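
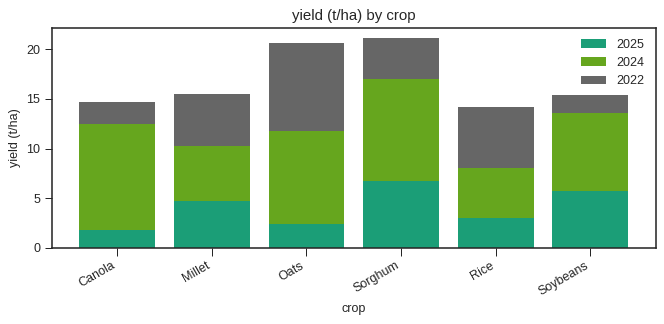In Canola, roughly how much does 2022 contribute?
≈ 2

2022 top ≈ 14, bottom ≈ 12; segment ≈ 2.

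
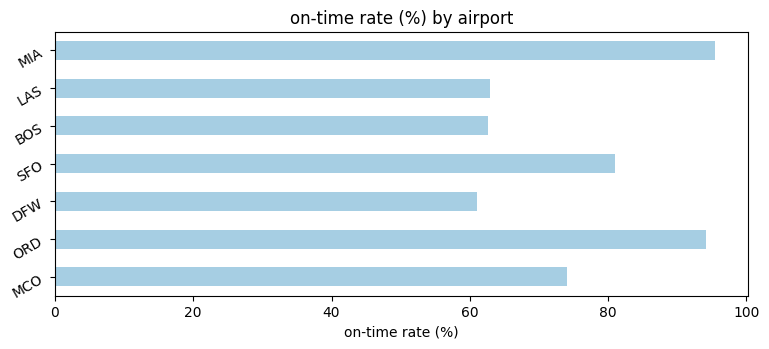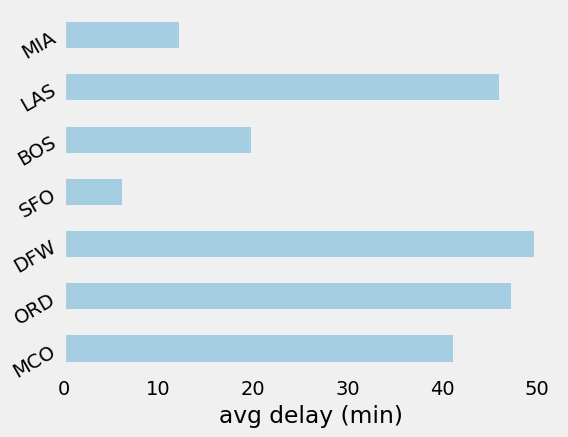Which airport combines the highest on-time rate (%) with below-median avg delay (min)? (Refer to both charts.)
Chart 2 median avg delay (min) ≈ 40; below-median airports: SFO, BOS, MIA. Among those, MIA has the highest on-time rate (%) (≈ 100).

MIA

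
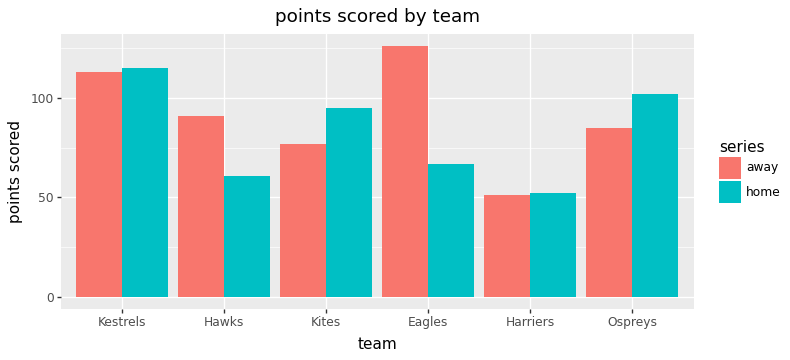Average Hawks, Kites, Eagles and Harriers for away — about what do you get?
(100 + 80 + 120 + 60) / 4 ≈ 90.

≈ 90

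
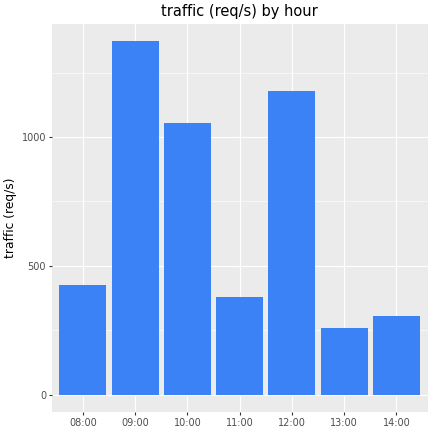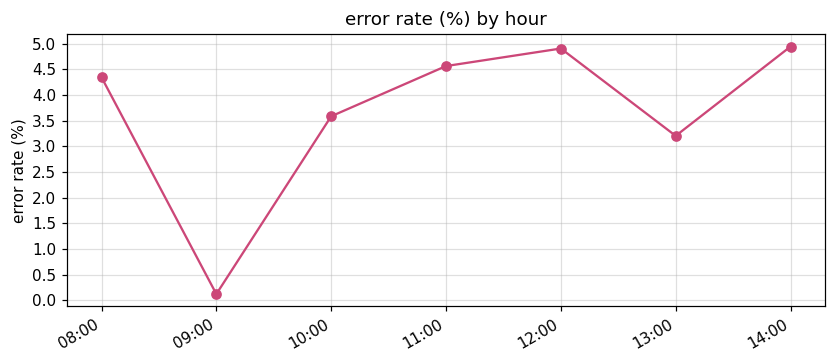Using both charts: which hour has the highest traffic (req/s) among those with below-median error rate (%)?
Chart 2 median error rate (%) ≈ 4.5; below-median hours: 09:00, 10:00, 13:00. Among those, 09:00 has the highest traffic (req/s) (≈ 1400).

09:00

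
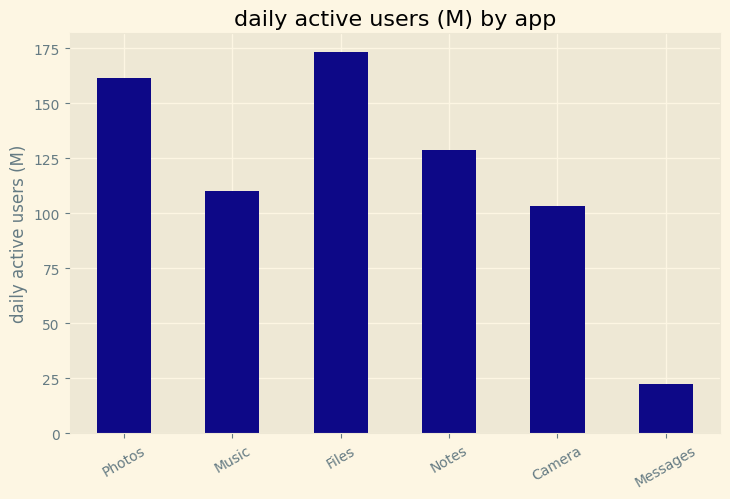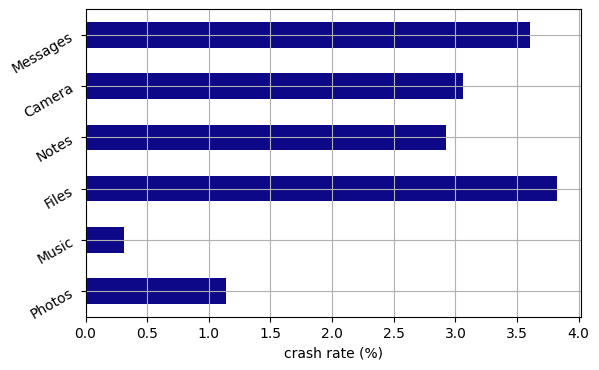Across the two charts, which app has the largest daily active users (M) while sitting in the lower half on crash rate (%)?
Chart 2 median crash rate (%) ≈ 3; below-median apps: Photos, Music, Notes. Among those, Photos has the highest daily active users (M) (≈ 160).

Photos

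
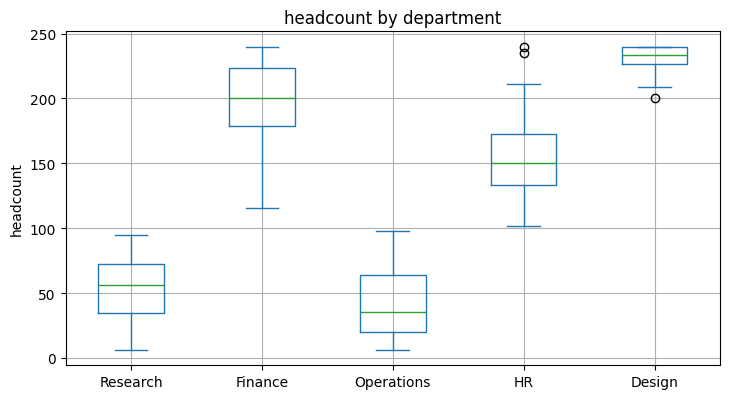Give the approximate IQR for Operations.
≈ 40

Q3 ≈ 60, Q1 ≈ 20; IQR ≈ 40.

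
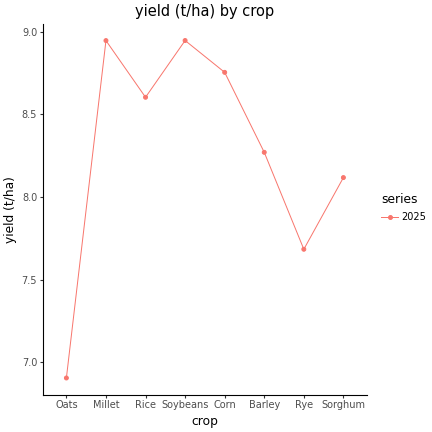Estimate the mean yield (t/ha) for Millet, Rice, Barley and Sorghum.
(9.0 + 8.6 + 8.2 + 8.2) / 4 ≈ 8.5.

≈ 8.5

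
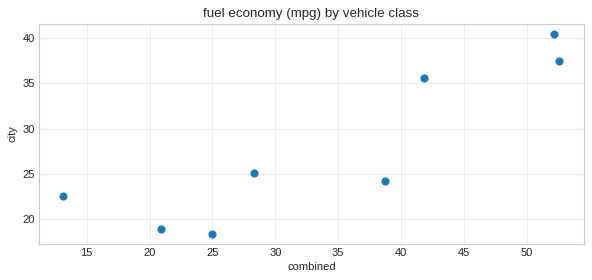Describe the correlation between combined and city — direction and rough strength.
Points are positively correlated; strong (|r| ≈ 0.9).

positive, strong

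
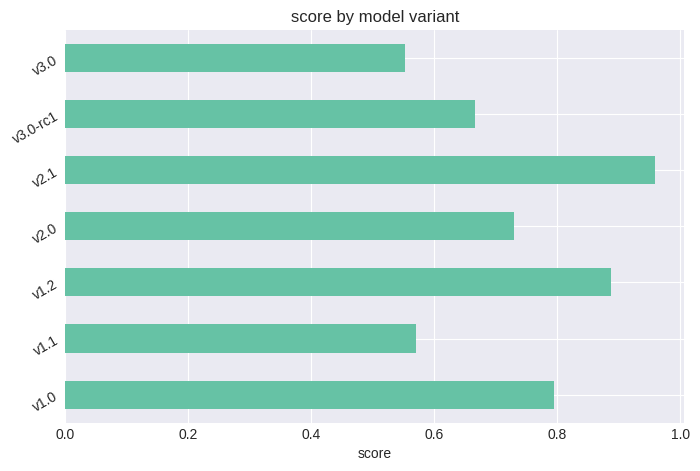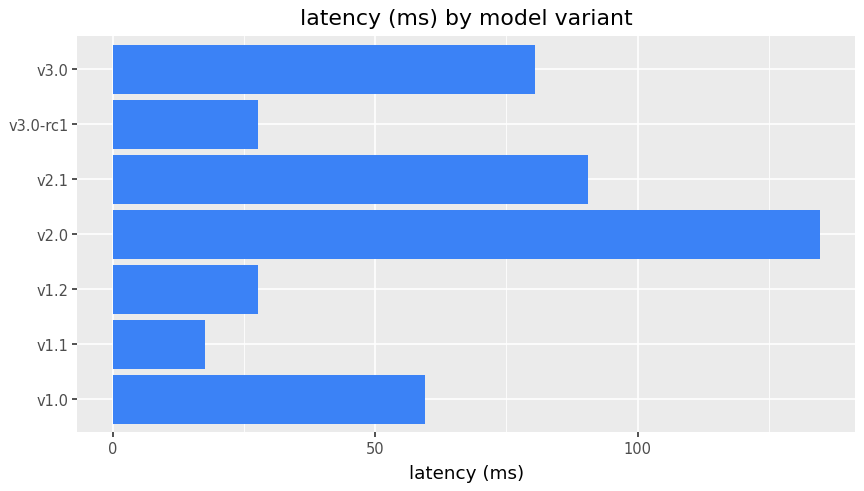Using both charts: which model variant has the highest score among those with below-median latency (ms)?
Chart 2 median latency (ms) ≈ 60; below-median model variants: v1.1, v1.2, v3.0-rc1. Among those, v1.2 has the highest score (≈ 0.9).

v1.2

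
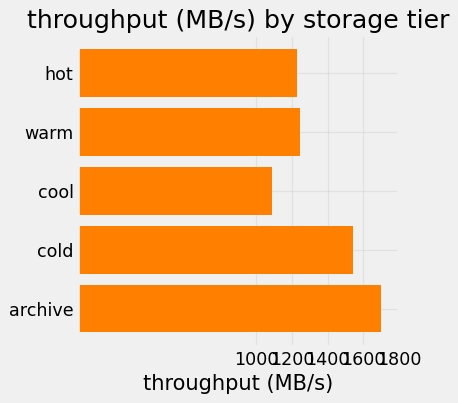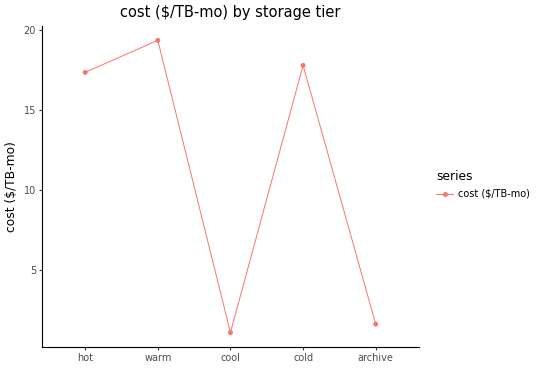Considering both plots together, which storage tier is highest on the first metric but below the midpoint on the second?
Chart 2 median cost ($/TB-mo) ≈ 18; below-median storage tiers: cool, archive. Among those, archive has the highest throughput (MB/s) (≈ 1600).

archive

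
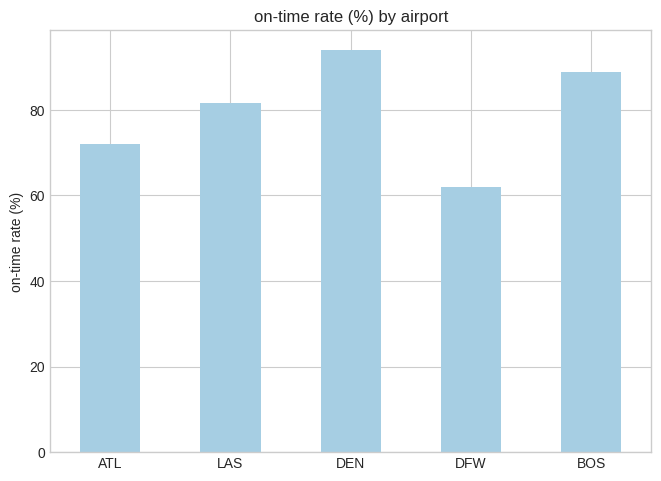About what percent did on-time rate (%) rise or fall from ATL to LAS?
ATL ≈ 70, LAS ≈ 80; (80 − 70) / 70 ≈ +14.3%.

≈ +14.3%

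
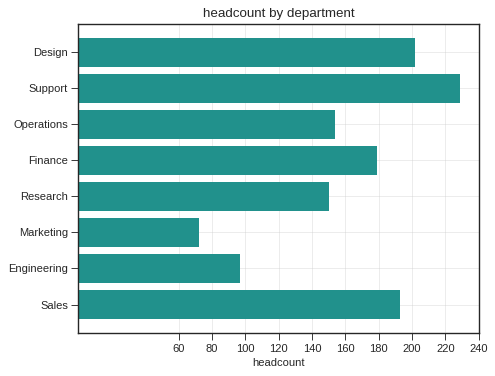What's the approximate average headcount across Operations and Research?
≈ 160

(160 + 160) / 2 ≈ 160.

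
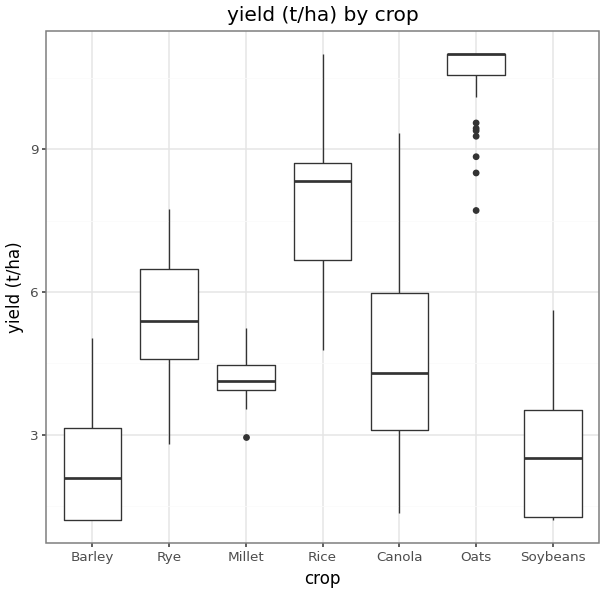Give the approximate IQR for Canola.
Q3 ≈ 6, Q1 ≈ 3; IQR ≈ 3.

≈ 3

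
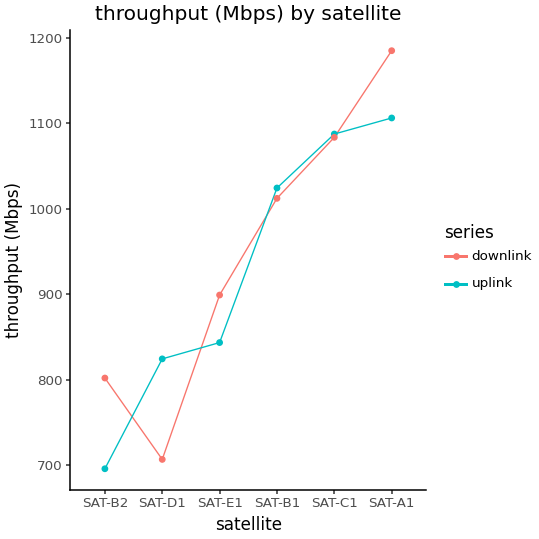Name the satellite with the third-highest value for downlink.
Top 4 for downlink: SAT-A1 ≈ 1200, SAT-C1 ≈ 1100, SAT-B1 ≈ 1000, SAT-E1 ≈ 900.

SAT-B1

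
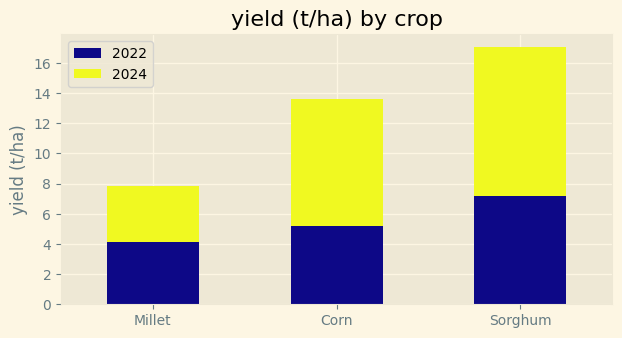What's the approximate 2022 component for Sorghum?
2022 top ≈ 8, bottom ≈ 0; segment ≈ 8.

≈ 8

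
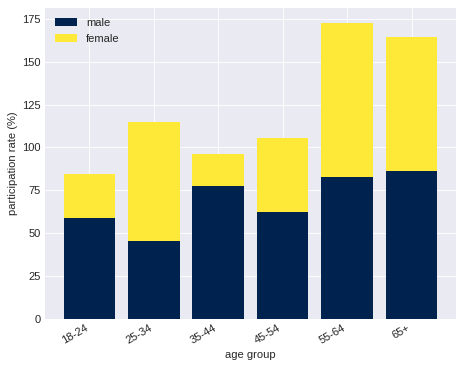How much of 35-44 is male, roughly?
male top ≈ 80, bottom ≈ 0; segment ≈ 80.

≈ 80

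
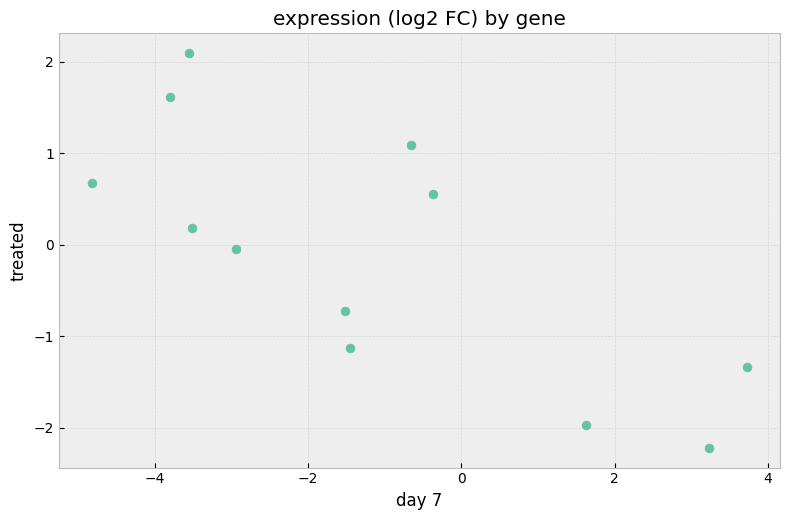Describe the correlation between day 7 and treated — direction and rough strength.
Points are negatively correlated; strong (|r| ≈ 0.8).

negative, strong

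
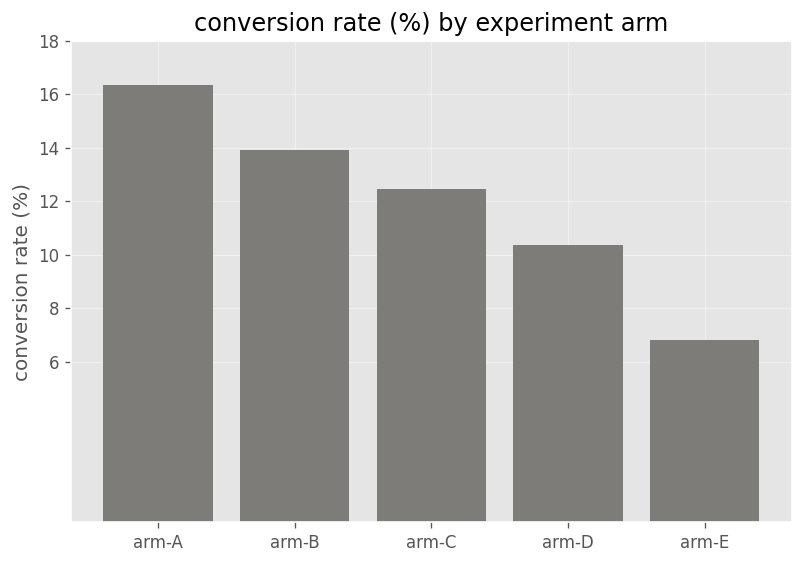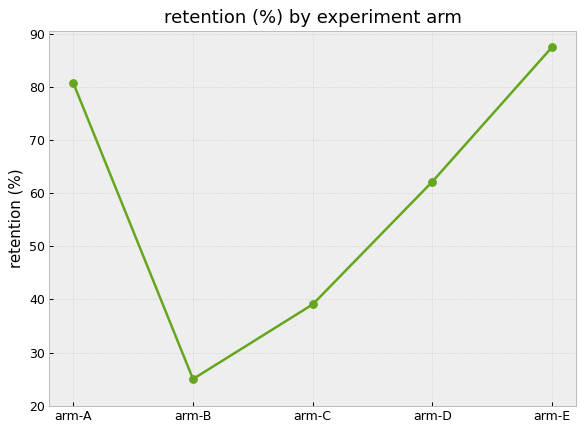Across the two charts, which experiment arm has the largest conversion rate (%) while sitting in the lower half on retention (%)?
Chart 2 median retention (%) ≈ 60; below-median experiment arms: arm-B, arm-C. Among those, arm-B has the highest conversion rate (%) (≈ 14).

arm-B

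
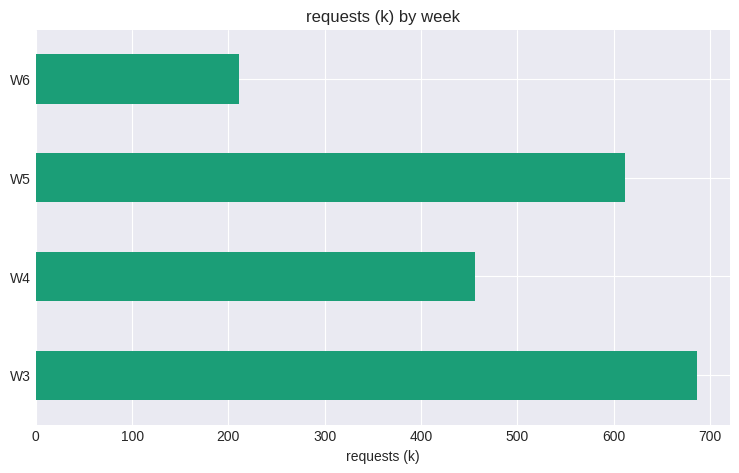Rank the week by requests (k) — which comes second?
W5

Top 3: W3 ≈ 700, W5 ≈ 600, W4 ≈ 500.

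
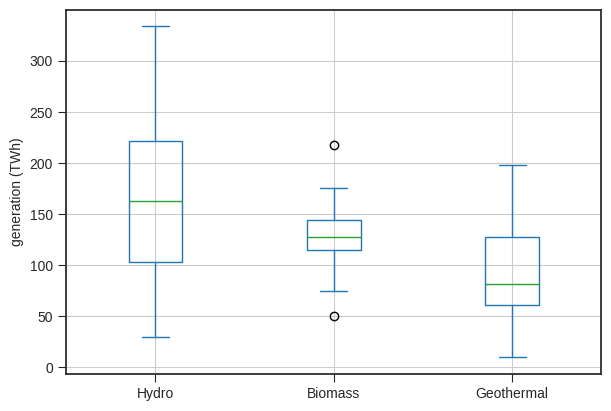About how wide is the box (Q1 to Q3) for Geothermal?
Q3 ≈ 130, Q1 ≈ 60; IQR ≈ 70.

≈ 70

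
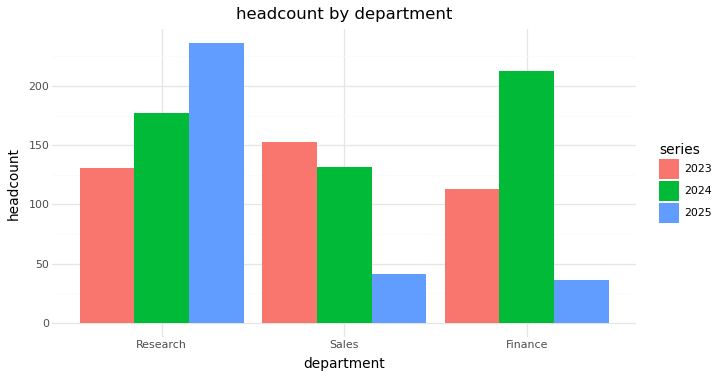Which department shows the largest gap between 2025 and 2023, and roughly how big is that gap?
Sales, ≈ 120

Sales: 2025 ≈ 40, 2023 ≈ 160 → gap ≈ 120. Next-largest (Research) is only ≈ 100.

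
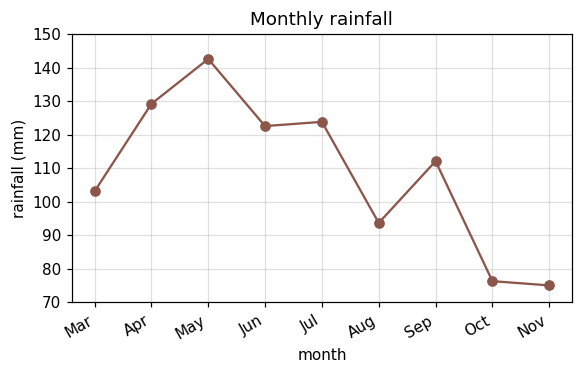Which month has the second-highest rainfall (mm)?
Top 3: May ≈ 140, Apr ≈ 130, Jul ≈ 120.

Apr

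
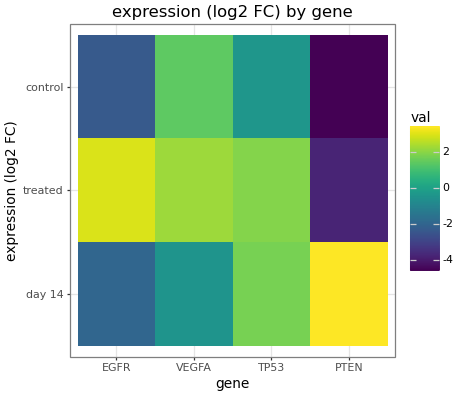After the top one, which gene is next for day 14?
TP53

Top 3 for day 14: PTEN ≈ 3, TP53 ≈ 2, VEGFA ≈ 0.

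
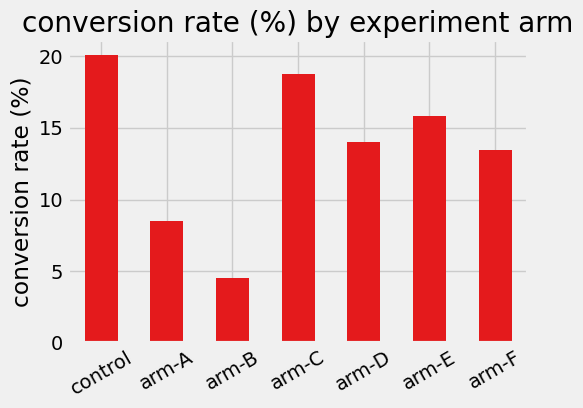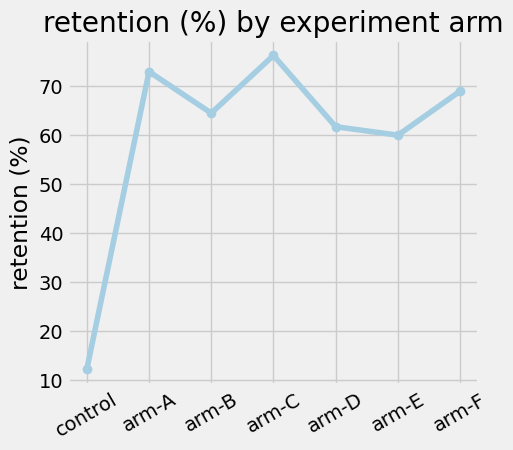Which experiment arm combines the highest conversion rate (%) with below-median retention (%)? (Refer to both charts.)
control

Chart 2 median retention (%) ≈ 60; below-median experiment arms: control, arm-D, arm-E. Among those, control has the highest conversion rate (%) (≈ 20).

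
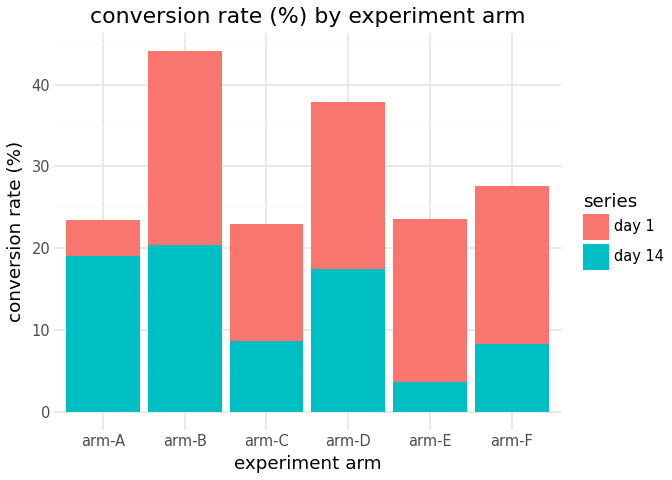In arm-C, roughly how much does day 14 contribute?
≈ 10

day 14 top ≈ 10, bottom ≈ 0; segment ≈ 10.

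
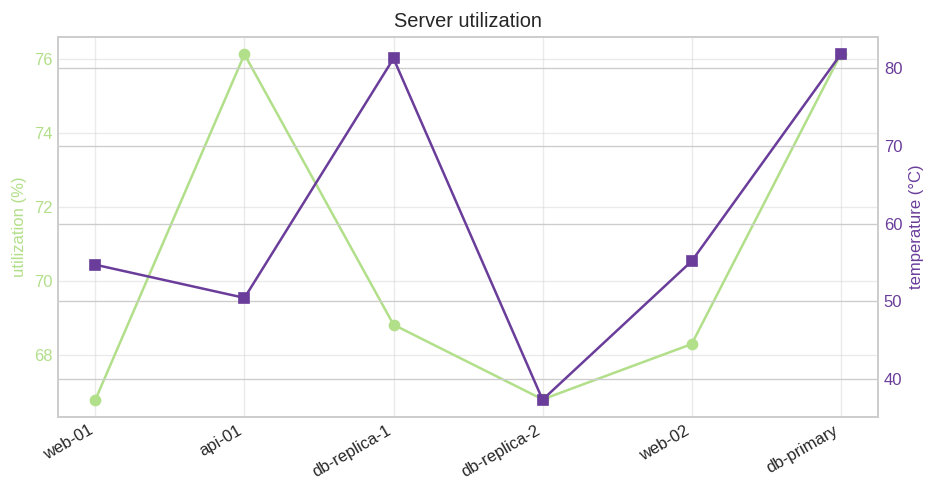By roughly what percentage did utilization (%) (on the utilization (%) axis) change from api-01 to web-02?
≈ -10.5%

api-01 ≈ 76, web-02 ≈ 68; (68 − 76) / 76 ≈ -10.5%.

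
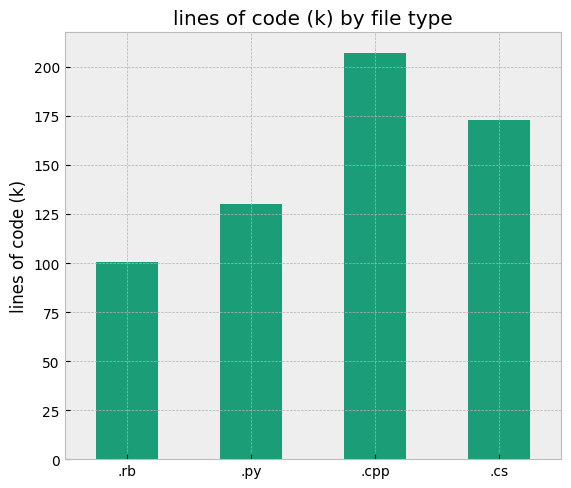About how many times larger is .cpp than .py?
.cpp ≈ 200, .py ≈ 120; 200/120 ≈ 1.67.

≈ 1.67×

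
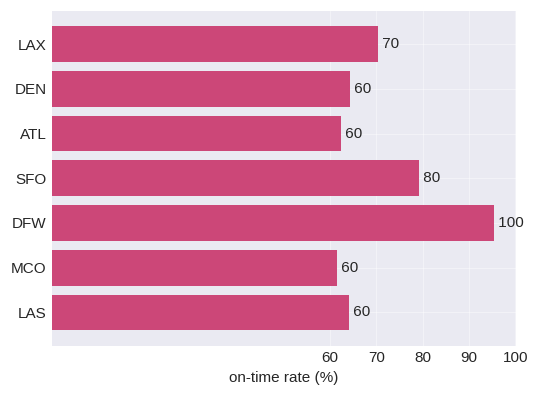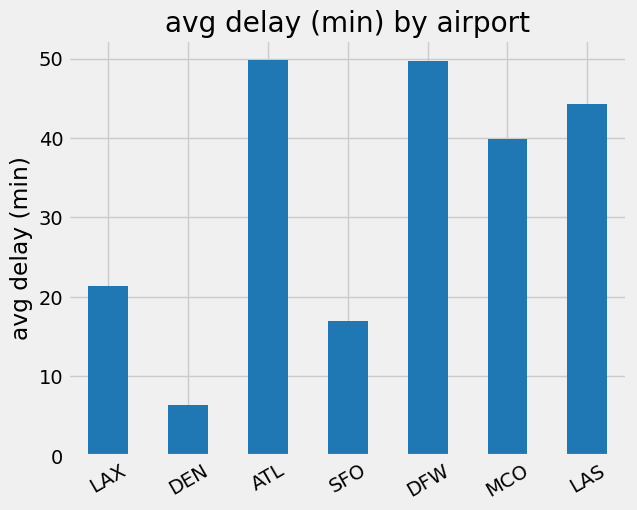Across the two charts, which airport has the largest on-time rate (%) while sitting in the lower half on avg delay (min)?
Chart 2 median avg delay (min) ≈ 40; below-median airports: LAX, DEN, SFO. Among those, SFO has the highest on-time rate (%) (≈ 80).

SFO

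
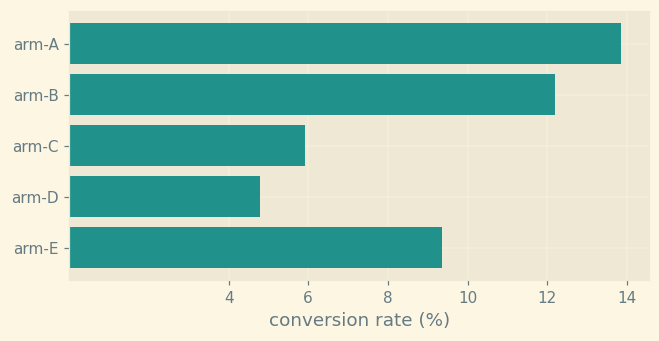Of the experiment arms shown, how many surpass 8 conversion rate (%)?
Above 8: arm-A, arm-B, arm-E.

3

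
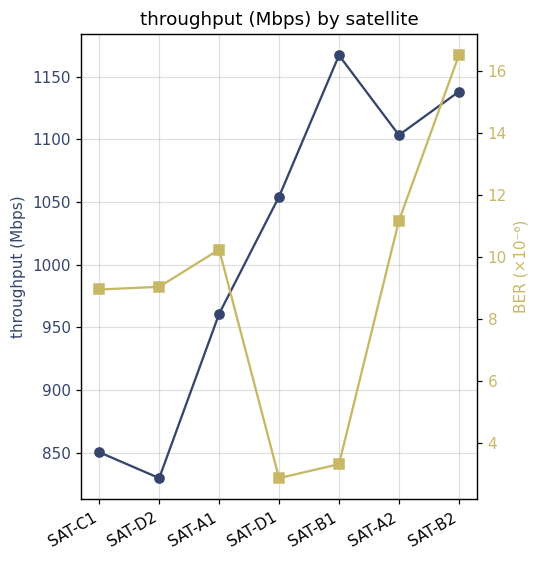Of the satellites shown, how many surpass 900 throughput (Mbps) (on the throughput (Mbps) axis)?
5

Above 900: SAT-A1, SAT-D1, SAT-B1, SAT-A2, SAT-B2.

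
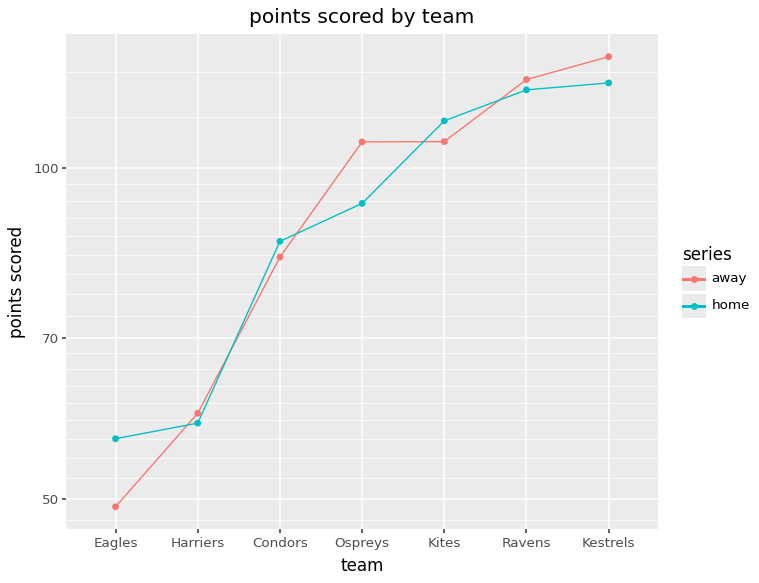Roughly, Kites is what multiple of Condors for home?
Kites ≈ 110, Condors ≈ 90; 110/90 ≈ 1.22.

≈ 1.22×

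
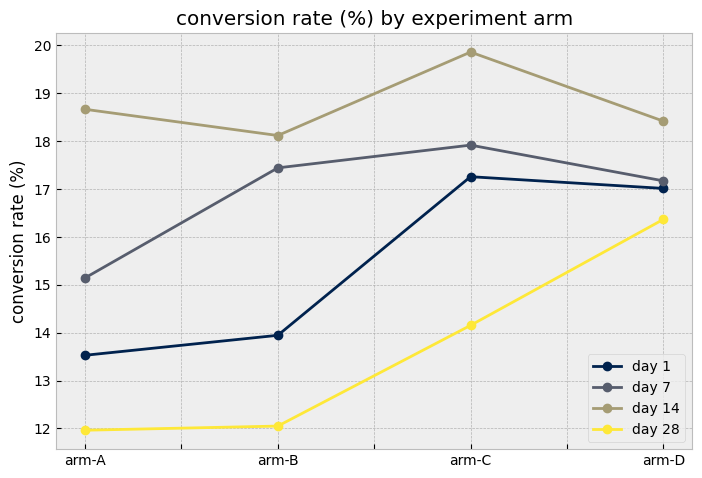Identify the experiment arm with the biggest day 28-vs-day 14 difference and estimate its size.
arm-A: day 28 ≈ 12, day 14 ≈ 19 → gap ≈ 7. Next-largest (arm-B) is only ≈ 6.

arm-A, ≈ 7 %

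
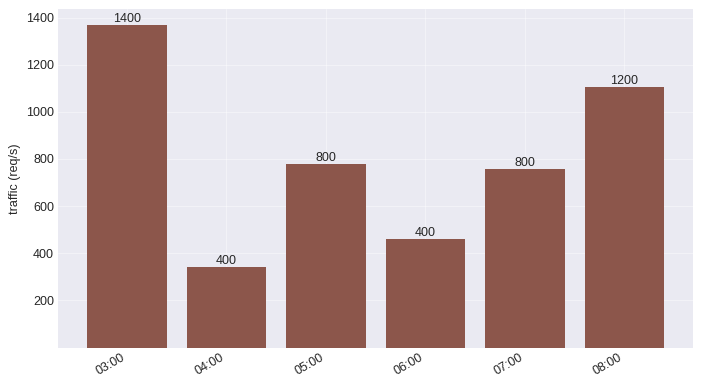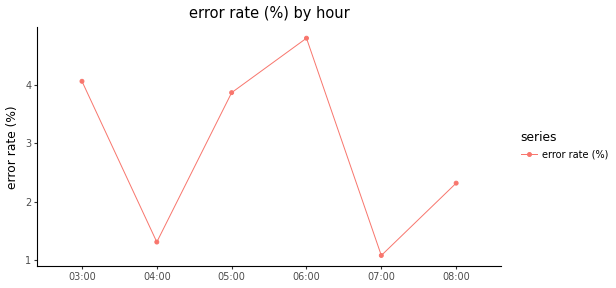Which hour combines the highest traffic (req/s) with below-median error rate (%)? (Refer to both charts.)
08:00

Chart 2 median error rate (%) ≈ 3; below-median hours: 04:00, 07:00, 08:00. Among those, 08:00 has the highest traffic (req/s) (≈ 1200).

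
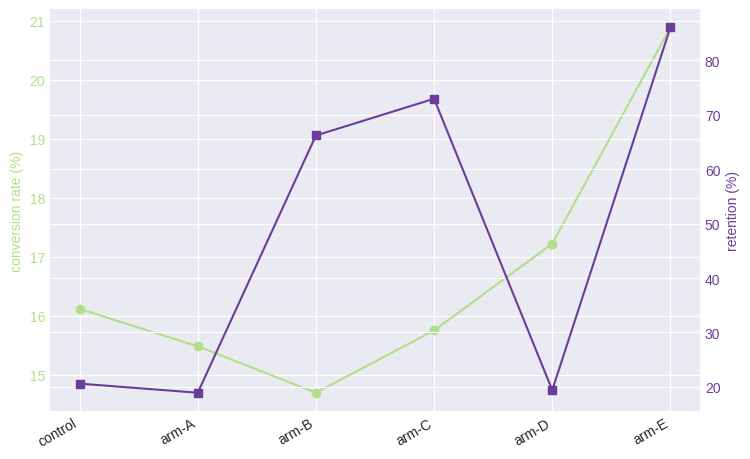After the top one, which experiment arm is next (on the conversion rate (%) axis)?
arm-D

Top 3 (on the conversion rate (%) axis): arm-E ≈ 21, arm-D ≈ 17, control ≈ 16.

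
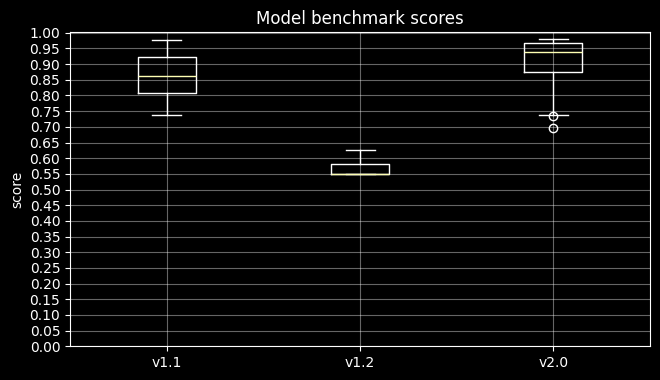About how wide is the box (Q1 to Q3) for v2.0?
≈ 0.10

Q3 ≈ 0.95, Q1 ≈ 0.85; IQR ≈ 0.10.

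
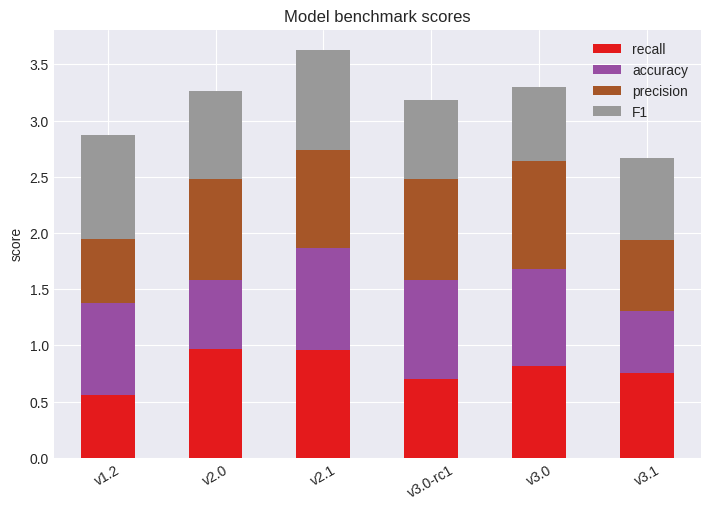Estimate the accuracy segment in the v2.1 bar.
≈ 1.0

accuracy top ≈ 2.0, bottom ≈ 1.0; segment ≈ 1.0.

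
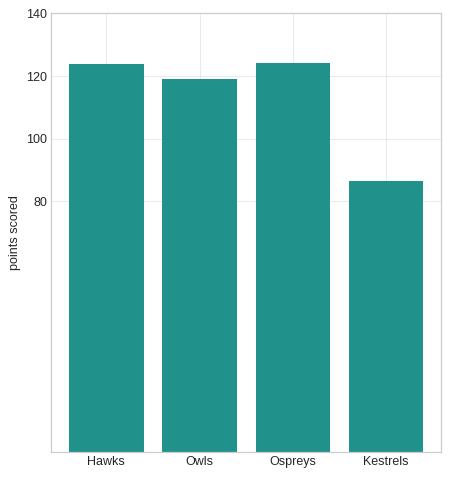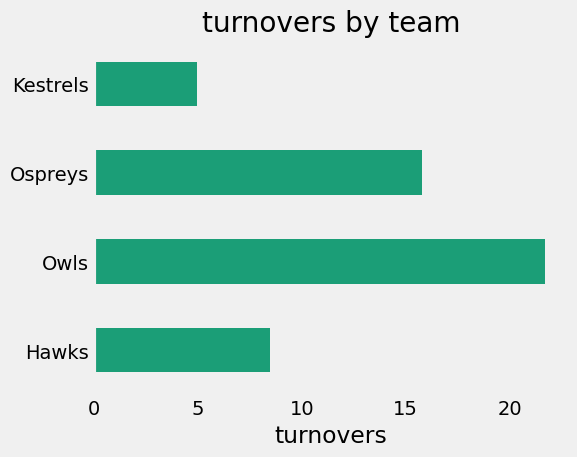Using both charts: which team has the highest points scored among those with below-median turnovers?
Hawks

Chart 2 median turnovers ≈ 12; below-median teams: Hawks, Kestrels. Among those, Hawks has the highest points scored (≈ 120).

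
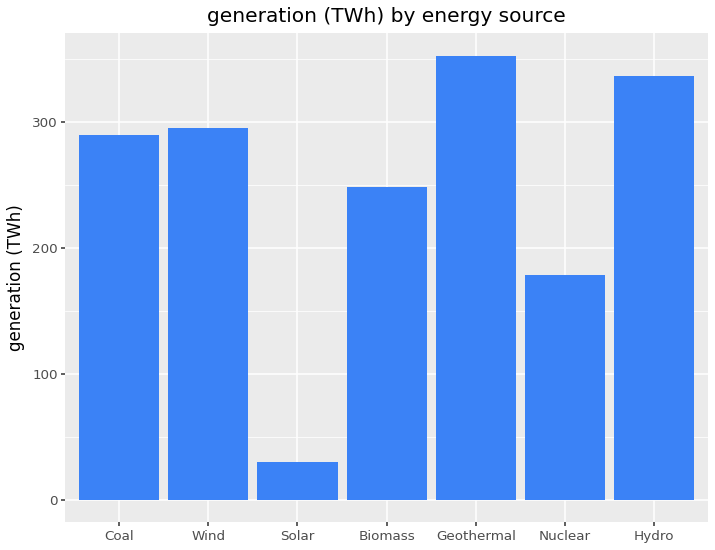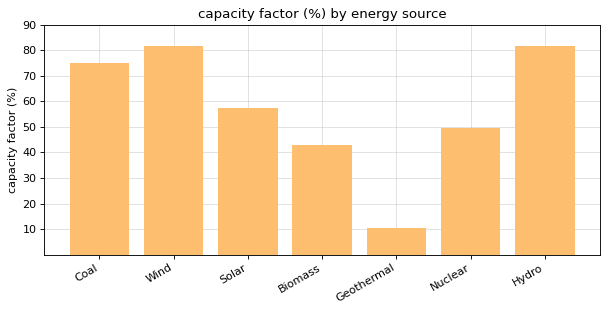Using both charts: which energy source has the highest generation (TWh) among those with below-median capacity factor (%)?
Chart 2 median capacity factor (%) ≈ 60; below-median energy sources: Biomass, Geothermal, Nuclear. Among those, Geothermal has the highest generation (TWh) (≈ 350).

Geothermal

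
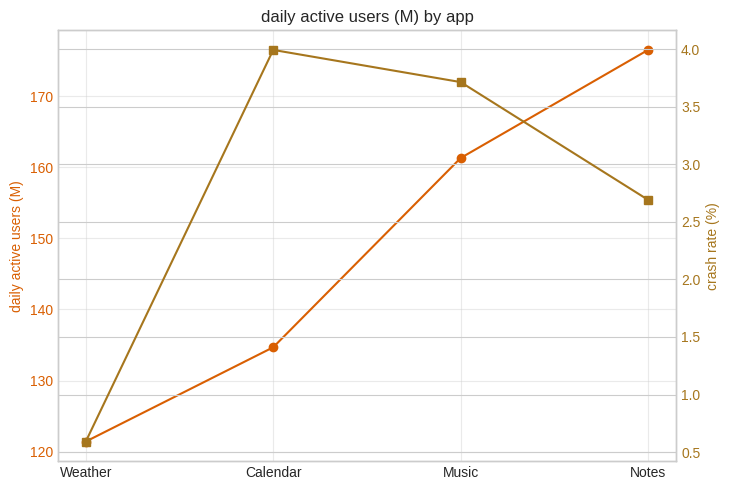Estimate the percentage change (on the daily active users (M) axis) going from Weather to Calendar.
Weather ≈ 120, Calendar ≈ 135; (135 − 120) / 120 ≈ +12.5%.

≈ +12.5%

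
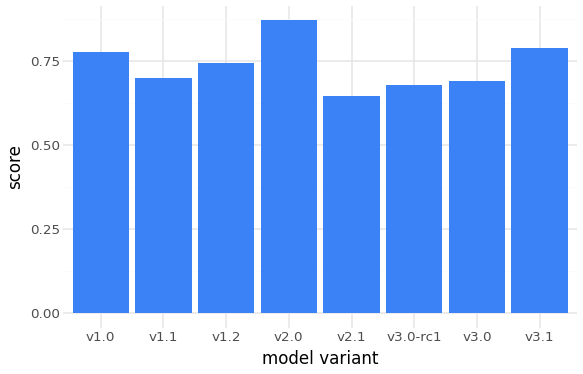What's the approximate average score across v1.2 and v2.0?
≈ 0.8

(0.7 + 0.9) / 2 ≈ 0.8.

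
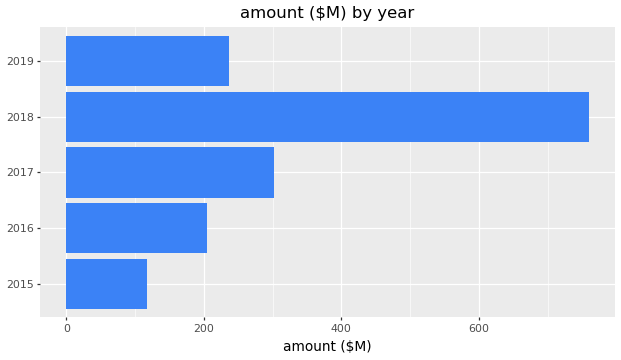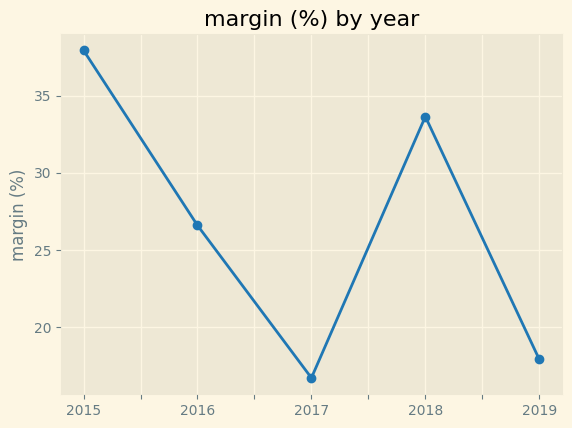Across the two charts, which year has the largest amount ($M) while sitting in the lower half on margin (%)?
Chart 2 median margin (%) ≈ 25; below-median years: 2017, 2019. Among those, 2017 has the highest amount ($M) (≈ 300).

2017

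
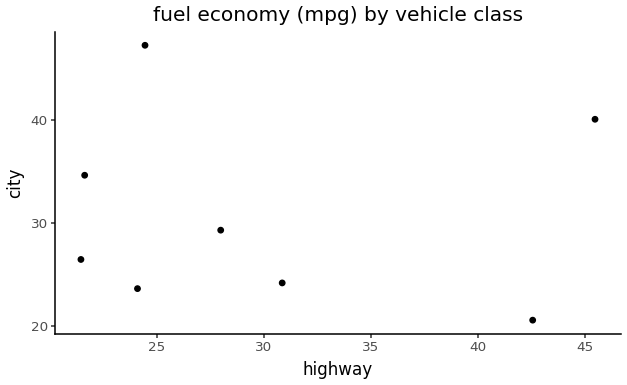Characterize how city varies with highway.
no clear correlation

Points are roughly uncorrelated; weak (|r| ≈ 0.1).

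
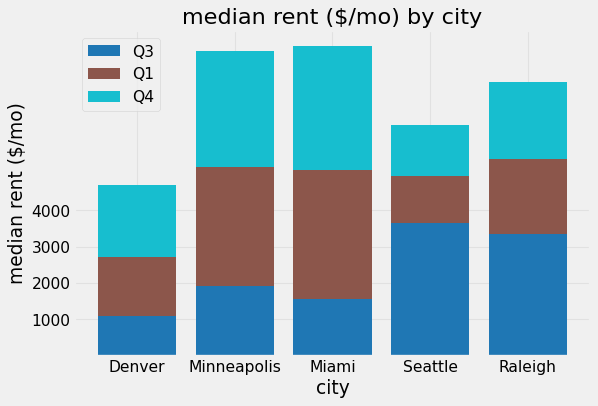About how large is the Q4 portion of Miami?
≈ 4000

Q4 top ≈ 9000, bottom ≈ 5000; segment ≈ 4000.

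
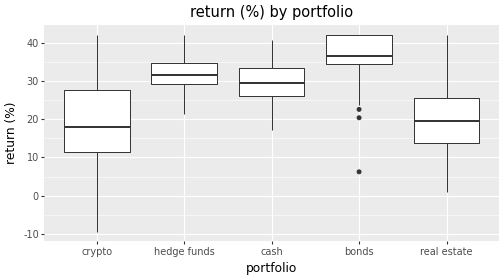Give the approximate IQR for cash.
≈ 8

Q3 ≈ 34, Q1 ≈ 26; IQR ≈ 8.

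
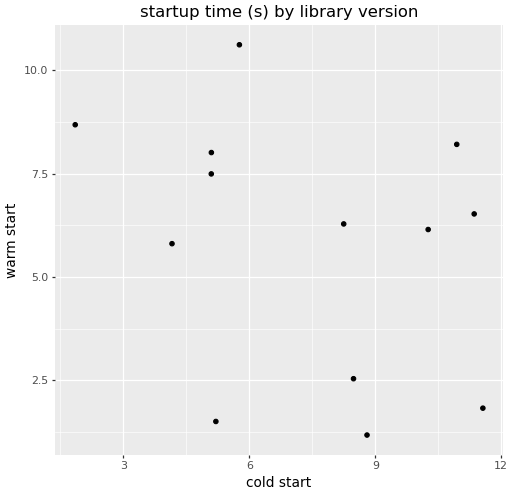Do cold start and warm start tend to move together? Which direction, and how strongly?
Points are negatively correlated; weak (|r| ≈ 0.3).

negative, weak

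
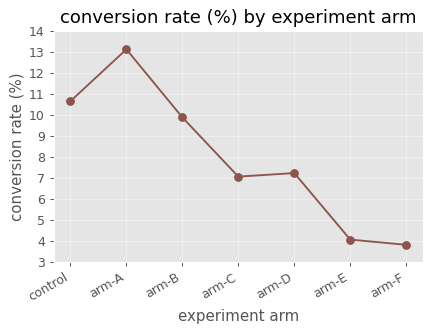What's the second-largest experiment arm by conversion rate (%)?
control

Top 3: arm-A ≈ 13, control ≈ 11, arm-B ≈ 10.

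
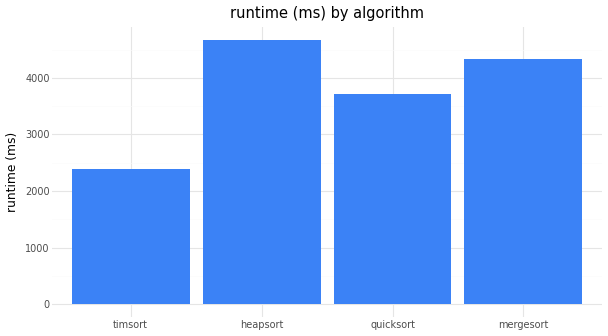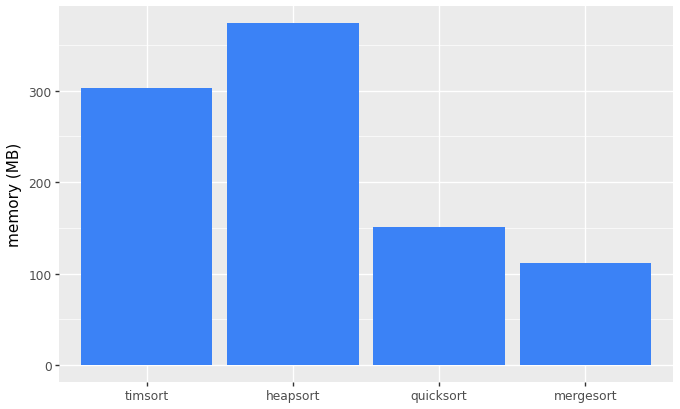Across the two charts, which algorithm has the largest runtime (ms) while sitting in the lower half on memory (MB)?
mergesort

Chart 2 median memory (MB) ≈ 250; below-median algorithms: quicksort, mergesort. Among those, mergesort has the highest runtime (ms) (≈ 4500).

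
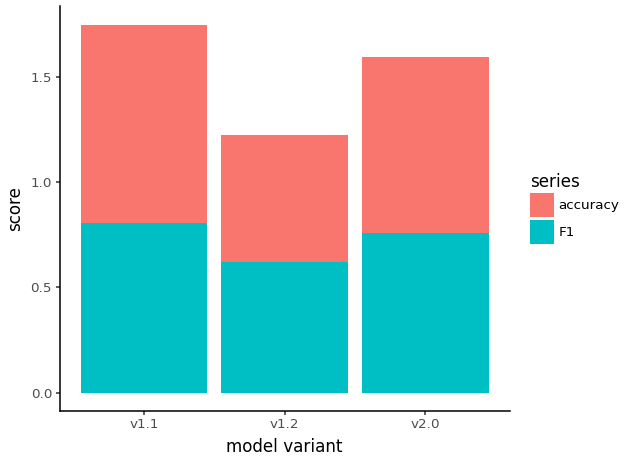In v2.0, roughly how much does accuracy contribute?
accuracy top ≈ 1.6, bottom ≈ 0.8; segment ≈ 0.8.

≈ 0.8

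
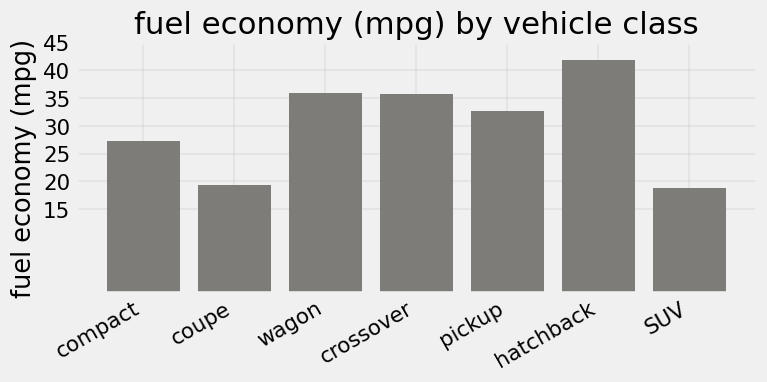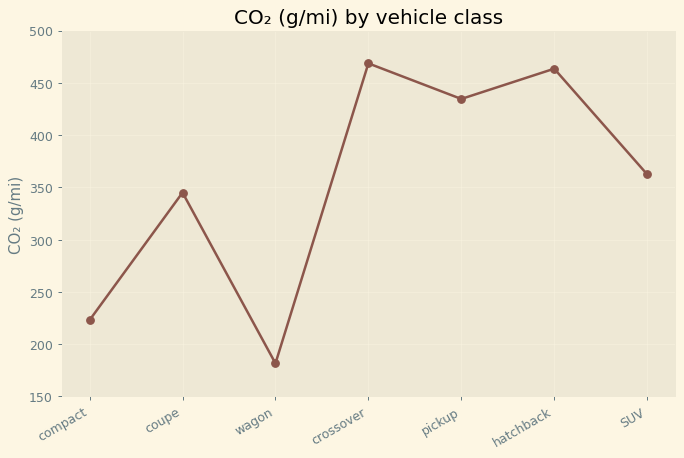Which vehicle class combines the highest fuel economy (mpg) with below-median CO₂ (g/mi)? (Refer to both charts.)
Chart 2 median CO₂ (g/mi) ≈ 350; below-median vehicle classes: compact, coupe, wagon. Among those, wagon has the highest fuel economy (mpg) (≈ 35).

wagon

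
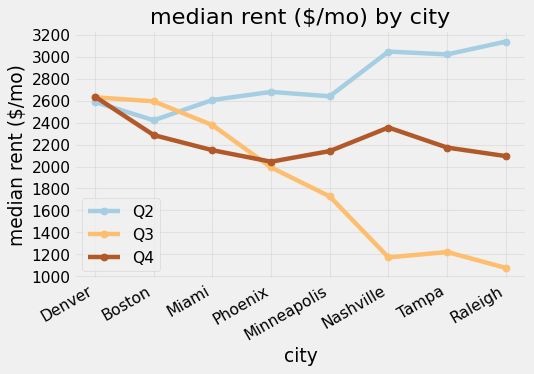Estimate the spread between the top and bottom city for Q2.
Max Raleigh ≈ 3200, min Boston ≈ 2400; range ≈ 800.

≈ 800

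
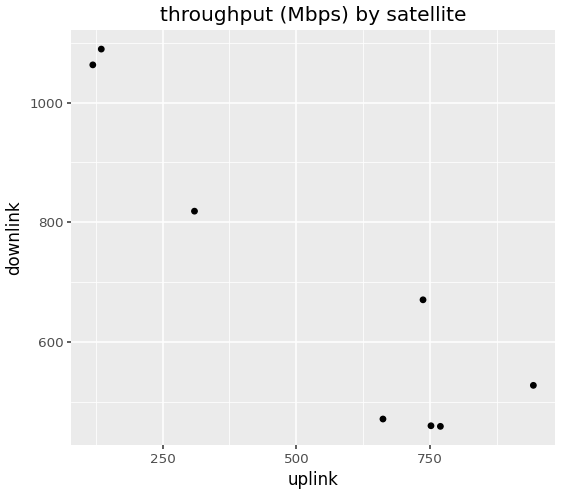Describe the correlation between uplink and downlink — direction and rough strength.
negative, strong

Points are negatively correlated; strong (|r| ≈ 0.9).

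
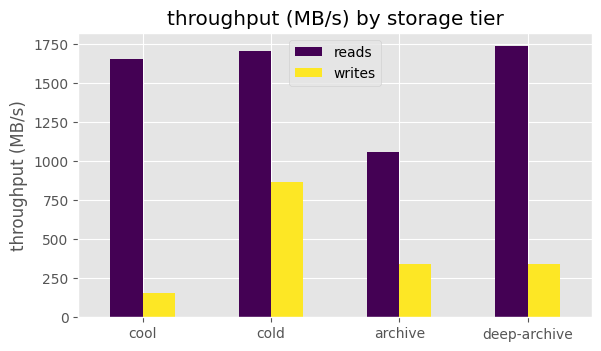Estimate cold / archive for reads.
cold ≈ 1800, archive ≈ 1000; 1800/1000 ≈ 1.8.

≈ 1.8×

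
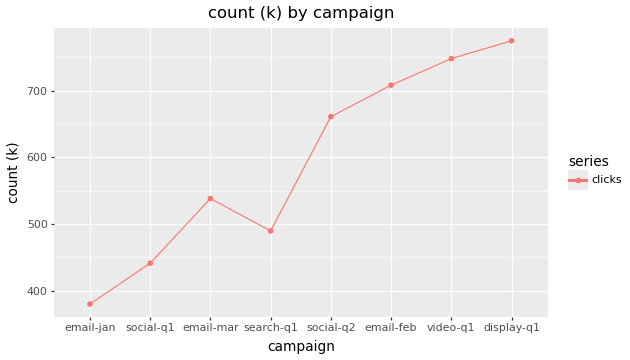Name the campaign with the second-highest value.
Top 3: display-q1 ≈ 800, video-q1 ≈ 750, email-feb ≈ 700.

video-q1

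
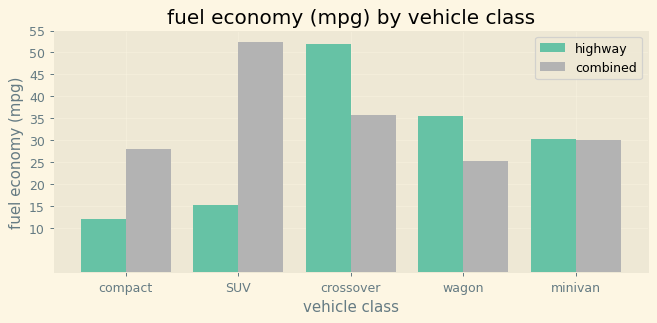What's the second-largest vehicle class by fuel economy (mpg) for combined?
Top 3 for combined: SUV ≈ 50, crossover ≈ 35, minivan ≈ 30.

crossover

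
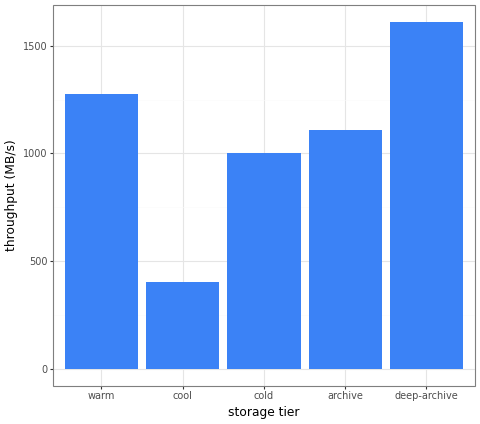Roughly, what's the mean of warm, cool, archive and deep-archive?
(1200 + 400 + 1200 + 1600) / 4 ≈ 1100.

≈ 1100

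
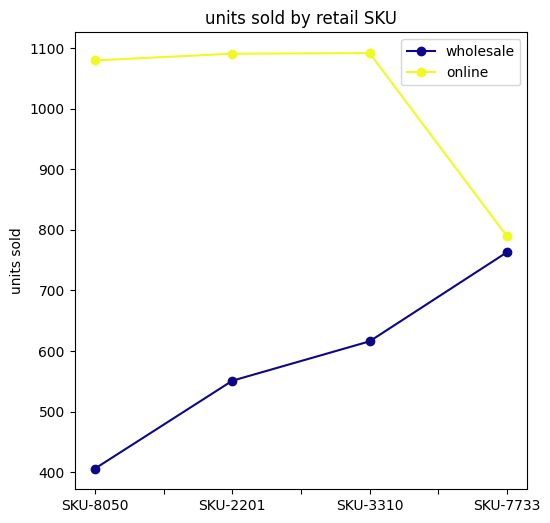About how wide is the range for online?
≈ 300

Max SKU-3310 ≈ 1100, min SKU-7733 ≈ 800; range ≈ 300.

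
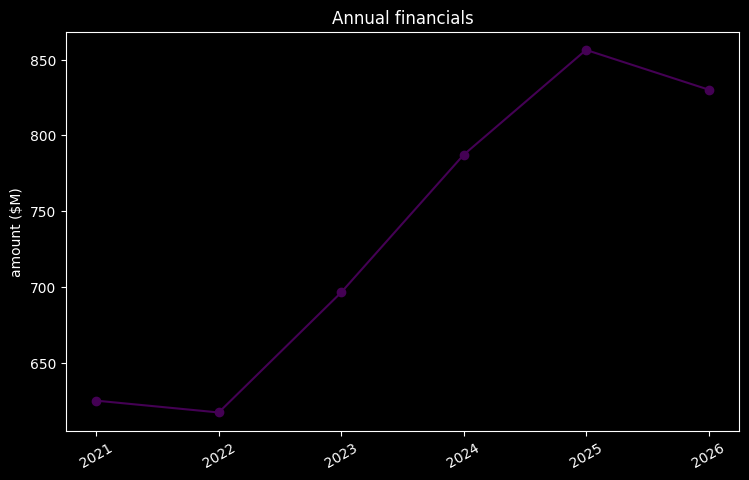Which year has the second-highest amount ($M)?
Top 3: 2025 ≈ 860, 2026 ≈ 840, 2024 ≈ 780.

2026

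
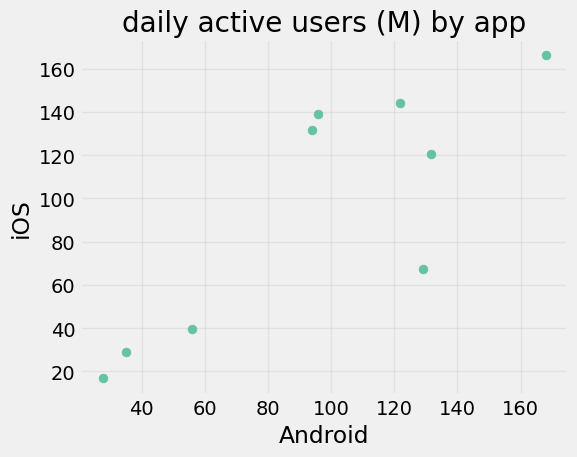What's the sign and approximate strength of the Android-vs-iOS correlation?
positive, strong

Points are positively correlated; strong (|r| ≈ 0.8).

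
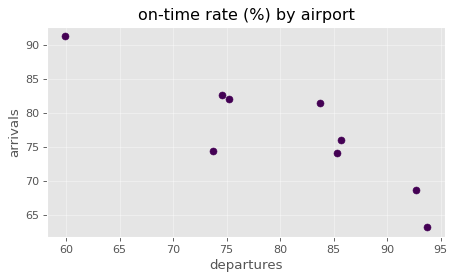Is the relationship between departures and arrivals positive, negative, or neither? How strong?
Points are negatively correlated; strong (|r| ≈ 0.9).

negative, strong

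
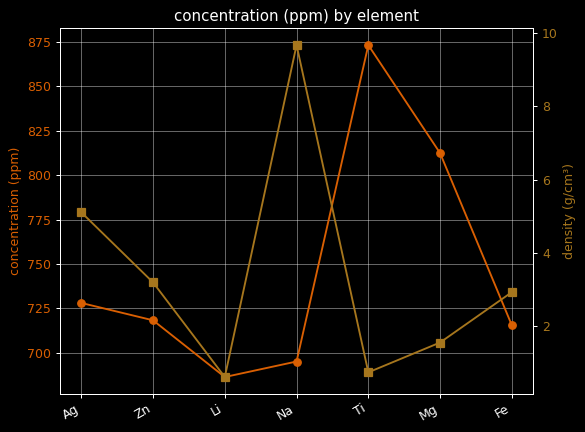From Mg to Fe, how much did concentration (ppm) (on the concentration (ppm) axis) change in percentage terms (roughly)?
Mg ≈ 820, Fe ≈ 720; (720 − 820) / 820 ≈ -12.2%.

≈ -12.2%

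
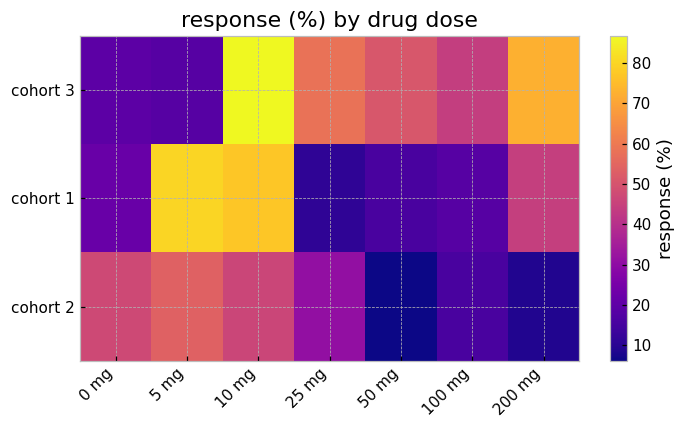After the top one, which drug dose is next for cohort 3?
200 mg

Top 3 for cohort 3: 10 mg ≈ 90, 200 mg ≈ 70, 25 mg ≈ 60.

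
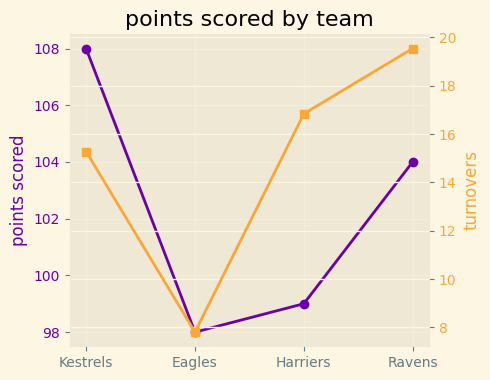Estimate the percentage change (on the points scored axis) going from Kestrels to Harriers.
Kestrels ≈ 108, Harriers ≈ 99; (99 − 108) / 108 ≈ -8.3%.

≈ -8.3%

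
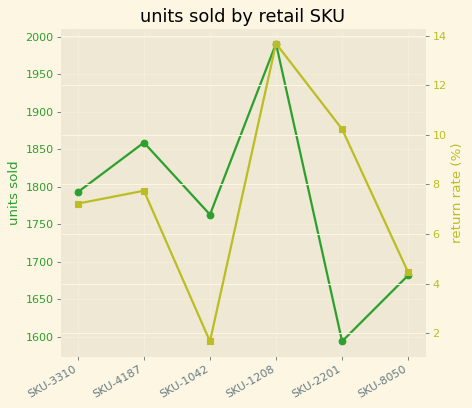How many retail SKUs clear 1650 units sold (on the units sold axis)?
Above 1650: SKU-3310, SKU-4187, SKU-1042, SKU-1208, SKU-8050.

5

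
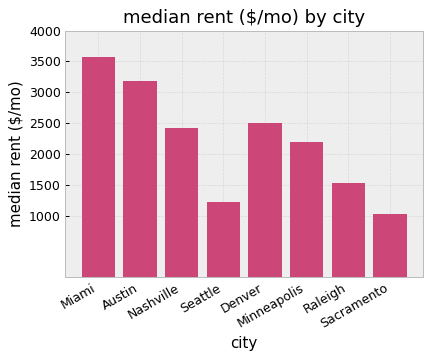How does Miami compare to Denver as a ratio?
≈ 1.4×

Miami ≈ 3500, Denver ≈ 2500; 3500/2500 ≈ 1.4.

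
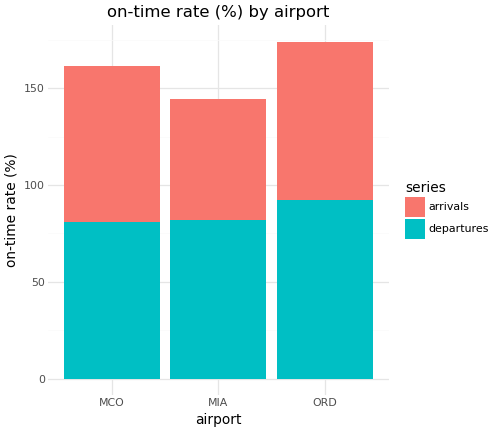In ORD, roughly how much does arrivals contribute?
arrivals top ≈ 180, bottom ≈ 100; segment ≈ 80.

≈ 80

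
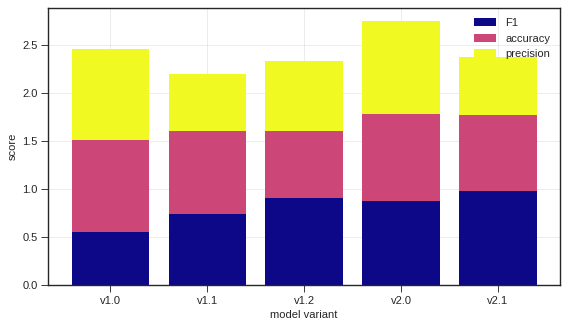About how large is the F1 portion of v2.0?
F1 top ≈ 1.0, bottom ≈ 0.0; segment ≈ 1.0.

≈ 1.0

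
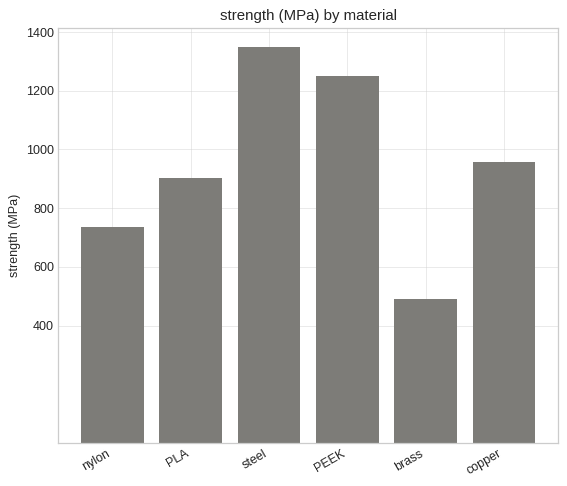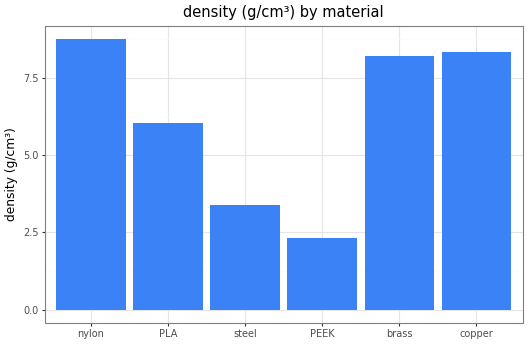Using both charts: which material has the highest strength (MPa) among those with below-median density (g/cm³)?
steel

Chart 2 median density (g/cm³) ≈ 7; below-median materials: PLA, steel, PEEK. Among those, steel has the highest strength (MPa) (≈ 1400).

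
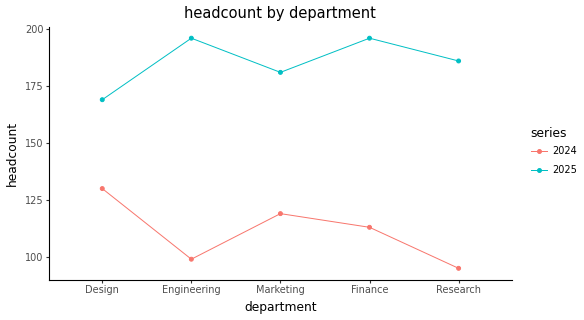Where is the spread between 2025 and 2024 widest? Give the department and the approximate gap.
Engineering, ≈ 100

Engineering: 2025 ≈ 200, 2024 ≈ 100 → gap ≈ 100. Next-largest (Research) is only ≈ 90.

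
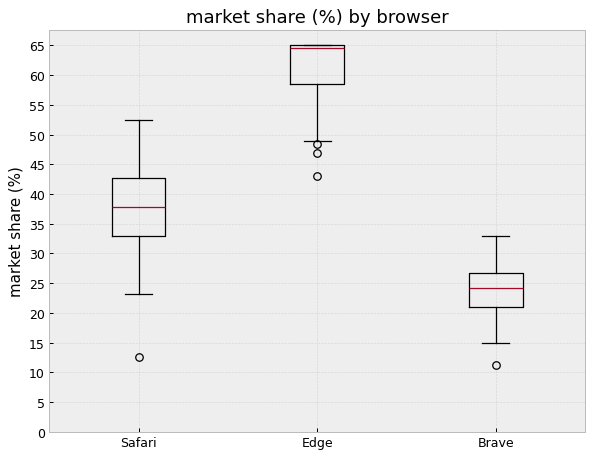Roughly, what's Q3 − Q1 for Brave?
Q3 ≈ 25, Q1 ≈ 20; IQR ≈ 5.

≈ 5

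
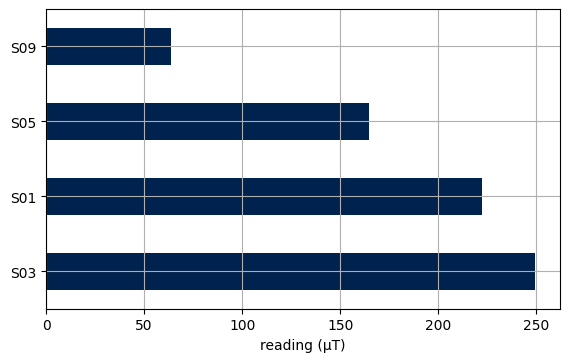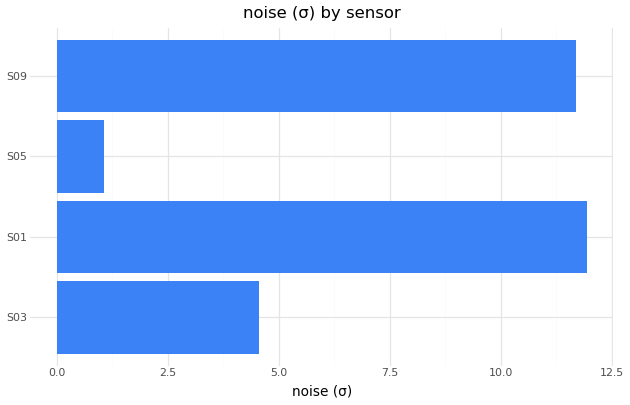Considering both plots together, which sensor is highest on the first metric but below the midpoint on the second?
S03

Chart 2 median noise (σ) ≈ 8; below-median sensors: S03, S05. Among those, S03 has the highest reading (µT) (≈ 250).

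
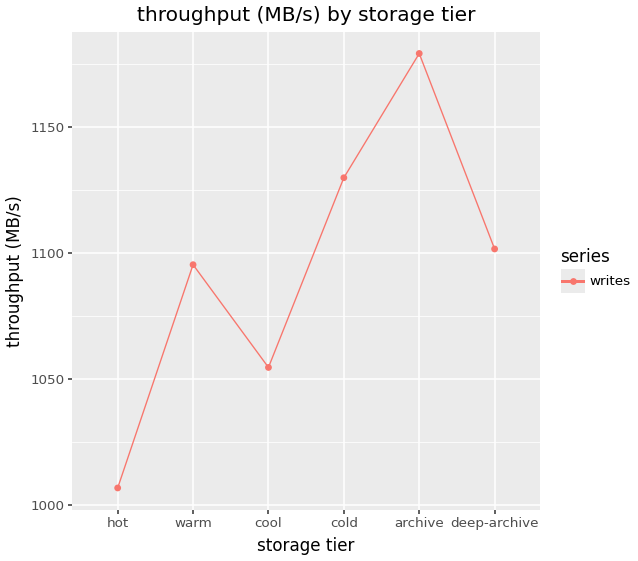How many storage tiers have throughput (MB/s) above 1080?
Above 1080: warm, cold, archive, deep-archive.

4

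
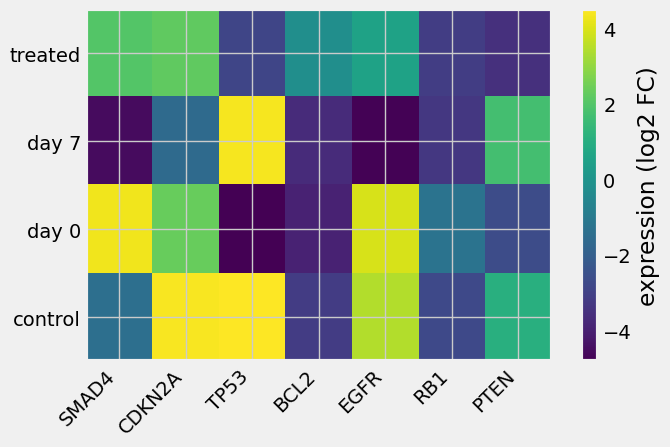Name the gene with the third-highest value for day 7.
Top 4 for day 7: TP53 ≈ 4, PTEN ≈ 2, CDKN2A ≈ -2, RB1 ≈ -3.

CDKN2A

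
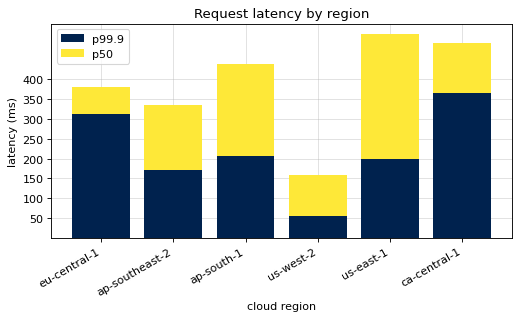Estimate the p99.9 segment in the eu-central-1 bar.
p99.9 top ≈ 300, bottom ≈ 0; segment ≈ 300.

≈ 300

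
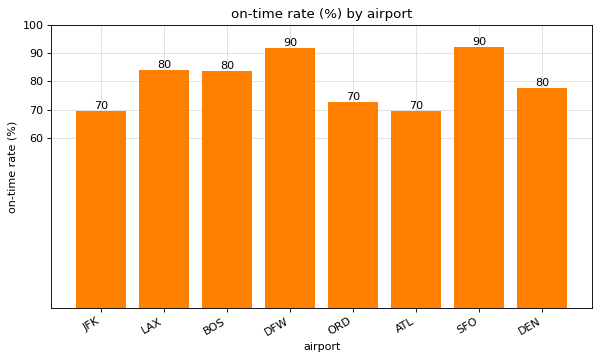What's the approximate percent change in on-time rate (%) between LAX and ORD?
LAX ≈ 80, ORD ≈ 70; (70 − 80) / 80 ≈ -12.5%.

≈ -12.5%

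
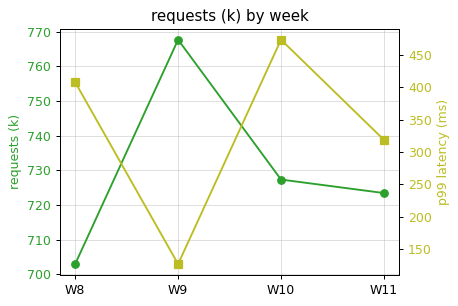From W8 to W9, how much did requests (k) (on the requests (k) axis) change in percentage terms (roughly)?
W8 ≈ 700, W9 ≈ 770; (770 − 700) / 700 ≈ +10%.

≈ +10%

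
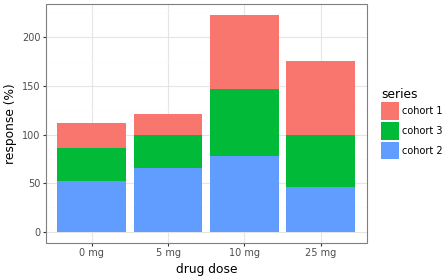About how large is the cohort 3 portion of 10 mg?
cohort 3 top ≈ 140, bottom ≈ 80; segment ≈ 60.

≈ 60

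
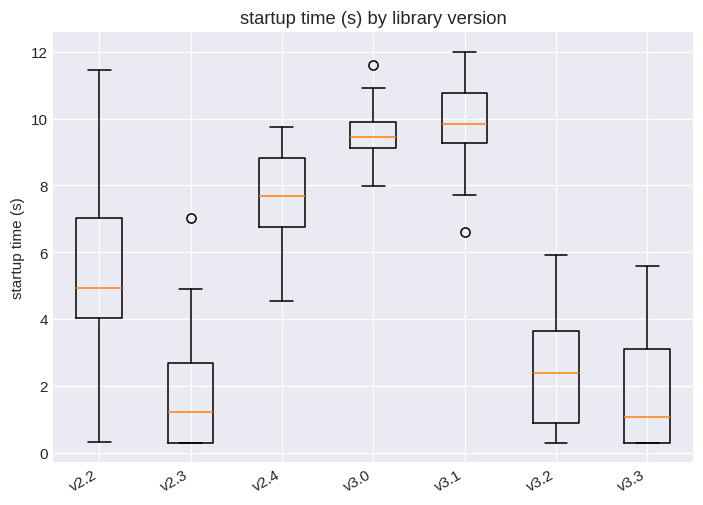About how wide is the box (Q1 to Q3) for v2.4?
≈ 2

Q3 ≈ 9, Q1 ≈ 7; IQR ≈ 2.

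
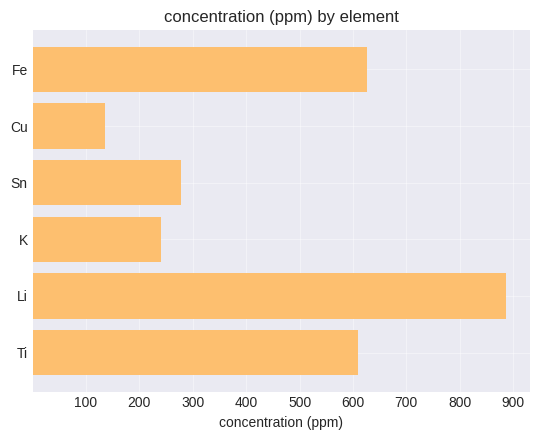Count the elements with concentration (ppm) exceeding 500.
3

Above 500: Fe, Li, Ti.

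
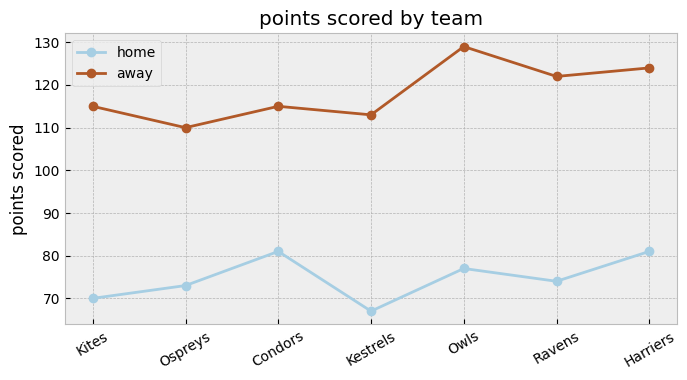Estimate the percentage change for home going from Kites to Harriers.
≈ +14.3%

Kites ≈ 70, Harriers ≈ 80; (80 − 70) / 70 ≈ +14.3%.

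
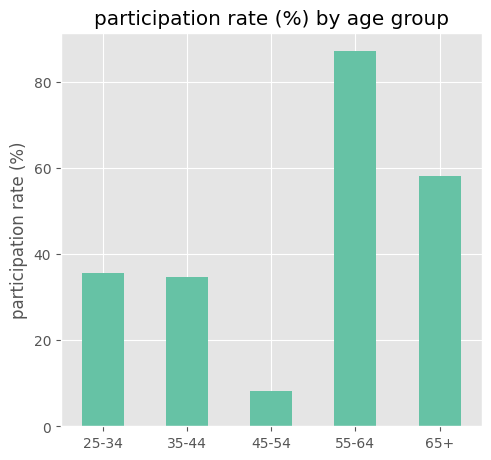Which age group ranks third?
25-34

Top 4: 55-64 ≈ 90, 65+ ≈ 60, 25-34 ≈ 40, 35-44 ≈ 30.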